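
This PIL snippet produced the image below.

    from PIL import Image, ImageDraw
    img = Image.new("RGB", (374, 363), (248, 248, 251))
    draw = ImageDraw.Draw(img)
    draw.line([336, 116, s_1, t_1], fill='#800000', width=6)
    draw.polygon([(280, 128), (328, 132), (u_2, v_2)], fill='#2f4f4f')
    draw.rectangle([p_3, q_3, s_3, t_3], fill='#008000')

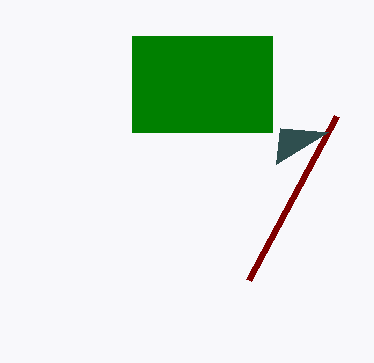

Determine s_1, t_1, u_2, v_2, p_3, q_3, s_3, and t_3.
s_1 = 248, t_1 = 280, u_2 = 276, v_2 = 164, p_3 = 132, q_3 = 36, s_3 = 272, t_3 = 132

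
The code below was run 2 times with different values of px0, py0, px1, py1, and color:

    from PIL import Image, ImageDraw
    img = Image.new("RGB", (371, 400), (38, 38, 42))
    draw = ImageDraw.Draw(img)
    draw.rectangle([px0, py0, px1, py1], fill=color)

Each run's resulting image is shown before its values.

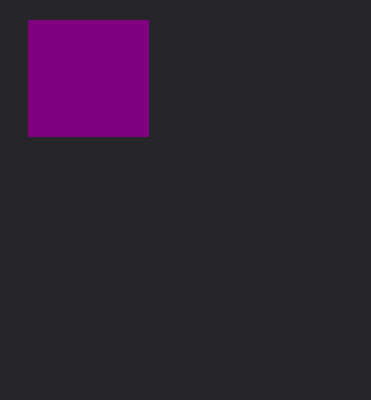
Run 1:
px0 = 28
py0 = 20
px1 = 148
py1 = 136
color = 'purple'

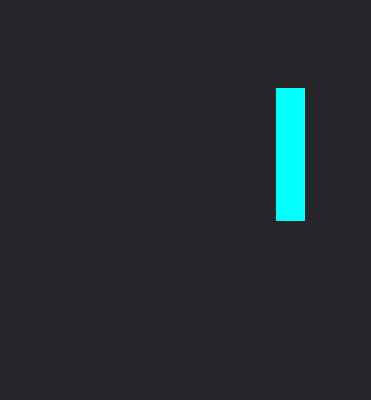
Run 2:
px0 = 276; py0 = 88; px1 = 304; py1 = 220; color = 'cyan'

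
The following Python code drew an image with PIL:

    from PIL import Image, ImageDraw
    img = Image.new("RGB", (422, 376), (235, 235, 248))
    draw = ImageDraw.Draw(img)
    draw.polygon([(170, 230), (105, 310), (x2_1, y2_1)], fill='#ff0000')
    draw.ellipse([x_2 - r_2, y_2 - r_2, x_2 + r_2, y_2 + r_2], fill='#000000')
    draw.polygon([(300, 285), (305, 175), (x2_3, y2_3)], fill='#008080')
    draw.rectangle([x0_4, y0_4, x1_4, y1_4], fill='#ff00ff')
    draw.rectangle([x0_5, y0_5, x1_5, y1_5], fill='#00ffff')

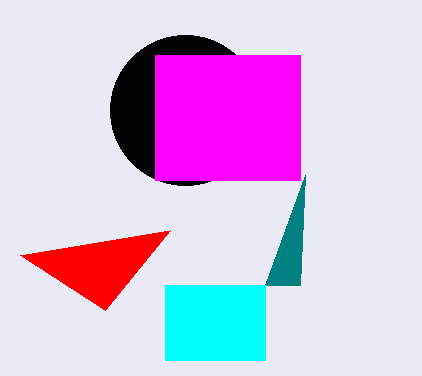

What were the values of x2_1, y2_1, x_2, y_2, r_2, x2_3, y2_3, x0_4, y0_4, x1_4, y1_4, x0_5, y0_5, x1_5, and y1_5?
x2_1 = 20; y2_1 = 255; x_2 = 185; y_2 = 110; r_2 = 75; x2_3 = 265; y2_3 = 285; x0_4 = 155; y0_4 = 55; x1_4 = 300; y1_4 = 180; x0_5 = 165; y0_5 = 285; x1_5 = 265; y1_5 = 360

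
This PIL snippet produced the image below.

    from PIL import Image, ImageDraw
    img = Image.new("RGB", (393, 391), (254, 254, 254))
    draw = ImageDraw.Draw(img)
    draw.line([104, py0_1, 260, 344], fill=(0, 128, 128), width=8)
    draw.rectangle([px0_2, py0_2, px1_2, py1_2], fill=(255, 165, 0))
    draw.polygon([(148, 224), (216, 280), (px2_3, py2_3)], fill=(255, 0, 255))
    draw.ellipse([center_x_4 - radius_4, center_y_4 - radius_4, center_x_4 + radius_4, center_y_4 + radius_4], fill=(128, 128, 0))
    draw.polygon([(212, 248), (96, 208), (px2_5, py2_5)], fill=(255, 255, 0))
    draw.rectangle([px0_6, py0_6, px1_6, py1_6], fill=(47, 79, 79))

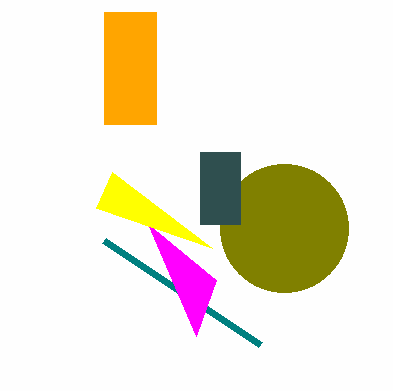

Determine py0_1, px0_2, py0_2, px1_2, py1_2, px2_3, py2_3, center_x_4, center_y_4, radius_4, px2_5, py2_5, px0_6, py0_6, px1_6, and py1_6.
py0_1 = 240
px0_2 = 104
py0_2 = 12
px1_2 = 156
py1_2 = 124
px2_3 = 196
py2_3 = 336
center_x_4 = 284
center_y_4 = 228
radius_4 = 64
px2_5 = 112
py2_5 = 172
px0_6 = 200
py0_6 = 152
px1_6 = 240
py1_6 = 224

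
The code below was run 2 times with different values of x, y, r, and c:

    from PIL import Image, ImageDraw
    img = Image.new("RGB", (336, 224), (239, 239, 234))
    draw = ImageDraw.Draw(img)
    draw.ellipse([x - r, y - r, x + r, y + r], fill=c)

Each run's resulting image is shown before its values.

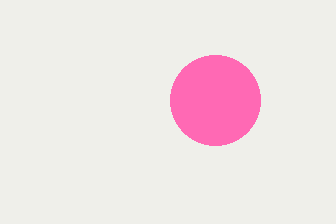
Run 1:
x = 215; y = 100; r = 45; c = 'hotpink'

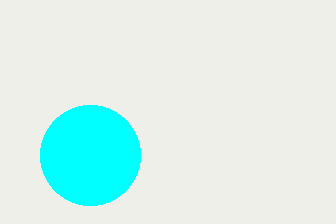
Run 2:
x = 90; y = 155; r = 50; c = 'cyan'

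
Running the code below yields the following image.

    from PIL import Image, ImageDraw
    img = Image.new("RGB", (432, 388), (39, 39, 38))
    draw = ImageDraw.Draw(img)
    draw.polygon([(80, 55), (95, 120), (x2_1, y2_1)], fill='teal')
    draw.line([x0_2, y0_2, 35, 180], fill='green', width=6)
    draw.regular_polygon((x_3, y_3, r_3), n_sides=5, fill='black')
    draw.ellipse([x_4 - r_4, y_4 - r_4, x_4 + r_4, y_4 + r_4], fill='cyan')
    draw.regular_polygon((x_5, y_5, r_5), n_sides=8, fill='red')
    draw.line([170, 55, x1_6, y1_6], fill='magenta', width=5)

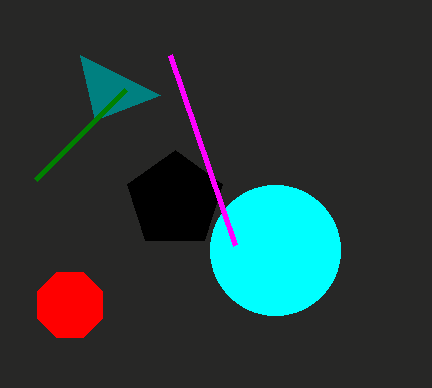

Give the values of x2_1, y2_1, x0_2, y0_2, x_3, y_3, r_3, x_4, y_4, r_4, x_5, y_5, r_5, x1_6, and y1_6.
x2_1 = 160
y2_1 = 95
x0_2 = 125
y0_2 = 90
x_3 = 175
y_3 = 200
r_3 = 50
x_4 = 275
y_4 = 250
r_4 = 65
x_5 = 70
y_5 = 305
r_5 = 35
x1_6 = 235
y1_6 = 245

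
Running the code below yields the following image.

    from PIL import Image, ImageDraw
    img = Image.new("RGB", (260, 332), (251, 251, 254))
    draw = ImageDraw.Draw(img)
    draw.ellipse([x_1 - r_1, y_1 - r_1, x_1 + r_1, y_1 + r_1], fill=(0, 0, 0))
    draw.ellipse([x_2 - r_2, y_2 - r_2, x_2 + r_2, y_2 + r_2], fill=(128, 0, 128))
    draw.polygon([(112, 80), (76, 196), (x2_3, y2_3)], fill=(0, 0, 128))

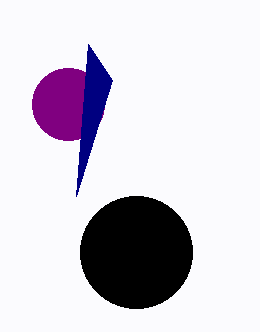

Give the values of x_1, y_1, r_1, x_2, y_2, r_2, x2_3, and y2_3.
x_1 = 136
y_1 = 252
r_1 = 56
x_2 = 68
y_2 = 104
r_2 = 36
x2_3 = 88
y2_3 = 44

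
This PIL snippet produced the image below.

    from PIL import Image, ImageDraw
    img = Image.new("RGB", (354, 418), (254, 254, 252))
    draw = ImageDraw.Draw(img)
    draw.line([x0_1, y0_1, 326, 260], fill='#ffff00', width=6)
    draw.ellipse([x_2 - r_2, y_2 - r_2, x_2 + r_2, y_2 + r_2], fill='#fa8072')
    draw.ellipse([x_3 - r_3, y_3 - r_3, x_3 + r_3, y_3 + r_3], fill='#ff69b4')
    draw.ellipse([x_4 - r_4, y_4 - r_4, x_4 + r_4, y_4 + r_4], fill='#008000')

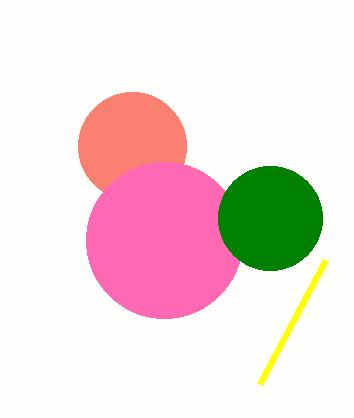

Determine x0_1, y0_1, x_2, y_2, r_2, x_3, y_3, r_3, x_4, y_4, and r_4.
x0_1 = 260
y0_1 = 384
x_2 = 132
y_2 = 146
r_2 = 54
x_3 = 164
y_3 = 240
r_3 = 78
x_4 = 270
y_4 = 218
r_4 = 52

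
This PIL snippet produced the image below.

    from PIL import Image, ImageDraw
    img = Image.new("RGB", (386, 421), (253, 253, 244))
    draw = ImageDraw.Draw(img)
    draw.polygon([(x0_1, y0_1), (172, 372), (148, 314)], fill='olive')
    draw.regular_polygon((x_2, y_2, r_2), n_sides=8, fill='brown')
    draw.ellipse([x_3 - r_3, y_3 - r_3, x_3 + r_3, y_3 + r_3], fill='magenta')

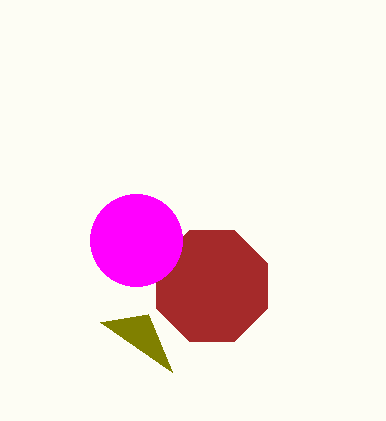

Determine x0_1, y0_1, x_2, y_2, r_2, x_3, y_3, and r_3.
x0_1 = 100; y0_1 = 322; x_2 = 212; y_2 = 286; r_2 = 60; x_3 = 136; y_3 = 240; r_3 = 46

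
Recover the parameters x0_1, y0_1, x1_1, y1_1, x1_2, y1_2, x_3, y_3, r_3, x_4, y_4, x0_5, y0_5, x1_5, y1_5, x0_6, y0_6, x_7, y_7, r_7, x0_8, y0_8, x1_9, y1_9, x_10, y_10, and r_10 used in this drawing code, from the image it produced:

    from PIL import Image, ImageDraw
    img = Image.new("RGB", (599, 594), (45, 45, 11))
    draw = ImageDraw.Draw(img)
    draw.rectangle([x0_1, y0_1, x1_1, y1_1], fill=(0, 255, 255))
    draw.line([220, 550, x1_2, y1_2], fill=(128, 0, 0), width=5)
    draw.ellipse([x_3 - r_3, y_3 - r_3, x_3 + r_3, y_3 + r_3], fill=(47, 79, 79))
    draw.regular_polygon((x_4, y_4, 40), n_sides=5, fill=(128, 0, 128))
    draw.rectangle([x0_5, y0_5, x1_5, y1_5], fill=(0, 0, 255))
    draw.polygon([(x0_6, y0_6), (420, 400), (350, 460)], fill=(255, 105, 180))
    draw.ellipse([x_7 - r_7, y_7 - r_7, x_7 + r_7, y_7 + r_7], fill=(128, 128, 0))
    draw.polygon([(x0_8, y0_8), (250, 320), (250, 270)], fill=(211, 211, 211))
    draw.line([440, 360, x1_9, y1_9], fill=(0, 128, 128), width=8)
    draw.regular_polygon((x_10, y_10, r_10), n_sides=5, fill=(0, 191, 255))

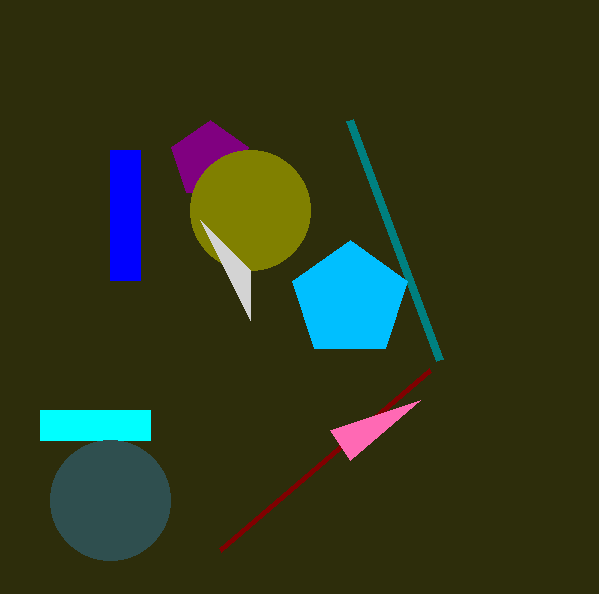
x0_1 = 40
y0_1 = 410
x1_1 = 150
y1_1 = 440
x1_2 = 430
y1_2 = 370
x_3 = 110
y_3 = 500
r_3 = 60
x_4 = 210
y_4 = 160
x0_5 = 110
y0_5 = 150
x1_5 = 140
y1_5 = 280
x0_6 = 330
y0_6 = 430
x_7 = 250
y_7 = 210
r_7 = 60
x0_8 = 200
y0_8 = 220
x1_9 = 350
y1_9 = 120
x_10 = 350
y_10 = 300
r_10 = 60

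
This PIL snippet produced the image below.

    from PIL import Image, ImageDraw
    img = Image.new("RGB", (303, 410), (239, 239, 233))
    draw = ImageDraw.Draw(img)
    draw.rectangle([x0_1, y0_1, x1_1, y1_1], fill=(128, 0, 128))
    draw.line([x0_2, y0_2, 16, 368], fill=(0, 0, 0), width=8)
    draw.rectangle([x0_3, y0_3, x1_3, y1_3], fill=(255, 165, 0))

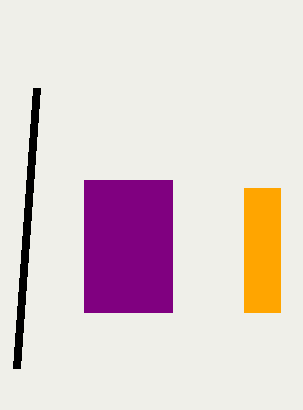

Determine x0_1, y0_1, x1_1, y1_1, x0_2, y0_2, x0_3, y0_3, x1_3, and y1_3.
x0_1 = 84
y0_1 = 180
x1_1 = 172
y1_1 = 312
x0_2 = 36
y0_2 = 88
x0_3 = 244
y0_3 = 188
x1_3 = 280
y1_3 = 312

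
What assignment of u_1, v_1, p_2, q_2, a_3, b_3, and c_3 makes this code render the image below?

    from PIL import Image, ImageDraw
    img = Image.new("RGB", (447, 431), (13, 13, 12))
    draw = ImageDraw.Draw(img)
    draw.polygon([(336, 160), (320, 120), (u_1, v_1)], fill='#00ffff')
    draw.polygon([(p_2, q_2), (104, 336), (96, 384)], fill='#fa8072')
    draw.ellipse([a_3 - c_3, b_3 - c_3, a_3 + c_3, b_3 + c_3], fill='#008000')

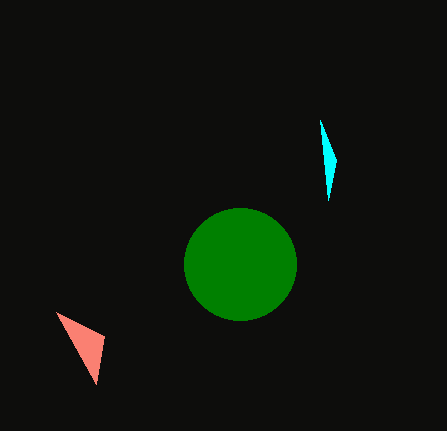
u_1 = 328
v_1 = 200
p_2 = 56
q_2 = 312
a_3 = 240
b_3 = 264
c_3 = 56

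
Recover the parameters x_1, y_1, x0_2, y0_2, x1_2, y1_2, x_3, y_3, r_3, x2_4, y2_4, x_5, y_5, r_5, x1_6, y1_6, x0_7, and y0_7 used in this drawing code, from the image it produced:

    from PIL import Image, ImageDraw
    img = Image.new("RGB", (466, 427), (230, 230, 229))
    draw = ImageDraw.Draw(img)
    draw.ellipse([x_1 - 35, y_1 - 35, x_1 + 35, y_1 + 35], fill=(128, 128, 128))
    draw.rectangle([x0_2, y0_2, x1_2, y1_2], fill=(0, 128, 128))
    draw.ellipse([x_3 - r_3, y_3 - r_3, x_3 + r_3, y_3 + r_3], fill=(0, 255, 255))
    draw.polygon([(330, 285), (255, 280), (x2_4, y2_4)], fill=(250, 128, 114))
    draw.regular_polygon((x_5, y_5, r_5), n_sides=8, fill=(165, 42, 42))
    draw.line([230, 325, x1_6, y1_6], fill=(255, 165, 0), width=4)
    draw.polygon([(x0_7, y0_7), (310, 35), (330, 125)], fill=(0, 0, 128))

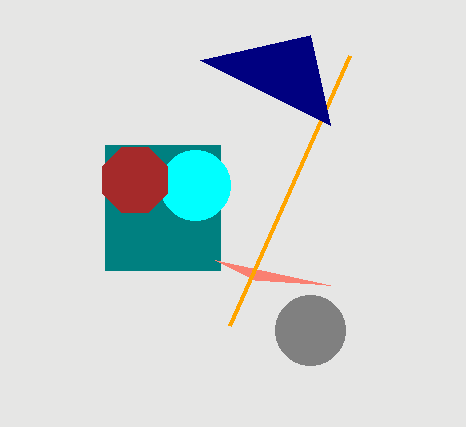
x_1 = 310, y_1 = 330, x0_2 = 105, y0_2 = 145, x1_2 = 220, y1_2 = 270, x_3 = 195, y_3 = 185, r_3 = 35, x2_4 = 215, y2_4 = 260, x_5 = 135, y_5 = 180, r_5 = 35, x1_6 = 350, y1_6 = 55, x0_7 = 200, y0_7 = 60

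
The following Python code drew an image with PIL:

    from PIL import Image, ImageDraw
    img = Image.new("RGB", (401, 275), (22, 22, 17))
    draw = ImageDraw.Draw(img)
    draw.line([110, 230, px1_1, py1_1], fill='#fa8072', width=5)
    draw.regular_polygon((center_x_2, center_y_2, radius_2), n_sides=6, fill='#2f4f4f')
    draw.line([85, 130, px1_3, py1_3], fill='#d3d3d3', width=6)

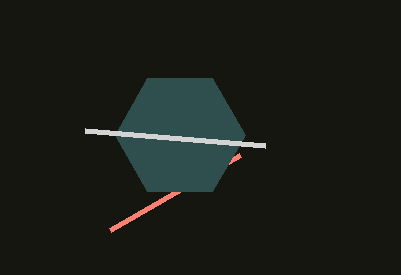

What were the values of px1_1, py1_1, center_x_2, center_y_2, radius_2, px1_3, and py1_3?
px1_1 = 240, py1_1 = 155, center_x_2 = 180, center_y_2 = 135, radius_2 = 65, px1_3 = 265, py1_3 = 145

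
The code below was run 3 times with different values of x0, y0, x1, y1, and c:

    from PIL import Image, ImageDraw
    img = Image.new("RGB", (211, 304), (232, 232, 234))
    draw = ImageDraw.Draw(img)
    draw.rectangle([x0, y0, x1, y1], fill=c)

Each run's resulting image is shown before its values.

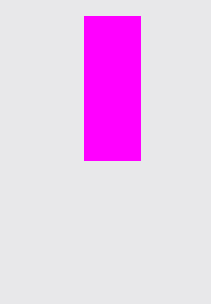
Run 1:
x0 = 84, y0 = 16, x1 = 140, y1 = 160, c = 'magenta'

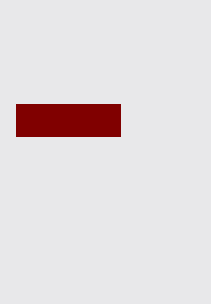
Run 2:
x0 = 16, y0 = 104, x1 = 120, y1 = 136, c = 'maroon'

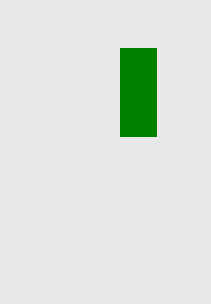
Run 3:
x0 = 120, y0 = 48, x1 = 156, y1 = 136, c = 'green'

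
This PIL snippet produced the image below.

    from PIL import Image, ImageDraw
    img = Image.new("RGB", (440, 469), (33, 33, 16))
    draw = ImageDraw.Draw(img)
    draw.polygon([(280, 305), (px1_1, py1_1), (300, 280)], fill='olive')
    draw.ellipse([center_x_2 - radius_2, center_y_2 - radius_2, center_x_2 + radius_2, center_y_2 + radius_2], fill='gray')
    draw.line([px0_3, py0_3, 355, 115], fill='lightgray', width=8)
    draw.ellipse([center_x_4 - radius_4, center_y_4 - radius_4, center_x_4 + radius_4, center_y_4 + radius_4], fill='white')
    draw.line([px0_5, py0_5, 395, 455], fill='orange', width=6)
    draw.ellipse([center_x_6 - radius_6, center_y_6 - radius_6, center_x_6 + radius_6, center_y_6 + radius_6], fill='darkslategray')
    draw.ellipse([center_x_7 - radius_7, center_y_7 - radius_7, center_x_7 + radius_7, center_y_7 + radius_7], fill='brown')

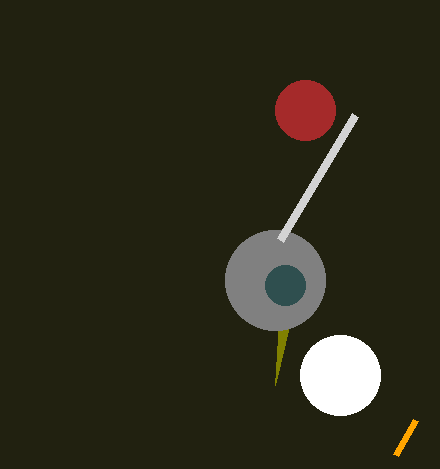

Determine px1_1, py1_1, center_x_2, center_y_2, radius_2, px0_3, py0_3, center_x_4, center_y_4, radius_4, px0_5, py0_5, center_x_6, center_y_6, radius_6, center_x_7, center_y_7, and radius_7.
px1_1 = 275, py1_1 = 385, center_x_2 = 275, center_y_2 = 280, radius_2 = 50, px0_3 = 280, py0_3 = 240, center_x_4 = 340, center_y_4 = 375, radius_4 = 40, px0_5 = 415, py0_5 = 420, center_x_6 = 285, center_y_6 = 285, radius_6 = 20, center_x_7 = 305, center_y_7 = 110, radius_7 = 30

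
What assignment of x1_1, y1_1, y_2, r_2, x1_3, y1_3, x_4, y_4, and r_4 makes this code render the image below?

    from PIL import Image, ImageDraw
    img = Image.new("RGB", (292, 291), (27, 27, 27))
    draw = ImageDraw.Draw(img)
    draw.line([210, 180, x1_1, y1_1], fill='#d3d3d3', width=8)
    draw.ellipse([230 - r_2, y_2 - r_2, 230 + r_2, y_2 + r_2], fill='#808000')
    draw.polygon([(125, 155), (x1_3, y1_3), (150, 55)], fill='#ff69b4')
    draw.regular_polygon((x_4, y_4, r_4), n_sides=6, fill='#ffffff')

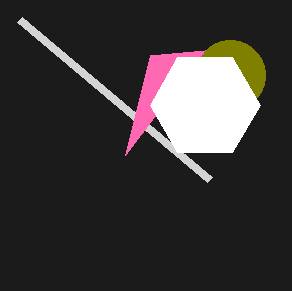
x1_1 = 20, y1_1 = 20, y_2 = 75, r_2 = 35, x1_3 = 205, y1_3 = 50, x_4 = 205, y_4 = 105, r_4 = 55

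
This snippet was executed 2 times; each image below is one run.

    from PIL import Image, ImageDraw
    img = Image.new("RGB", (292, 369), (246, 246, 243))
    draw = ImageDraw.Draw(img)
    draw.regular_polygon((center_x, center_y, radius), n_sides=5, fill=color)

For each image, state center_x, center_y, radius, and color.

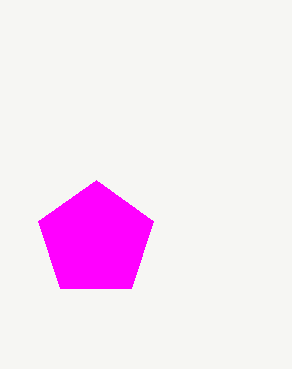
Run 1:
center_x = 96, center_y = 240, radius = 60, color = 'magenta'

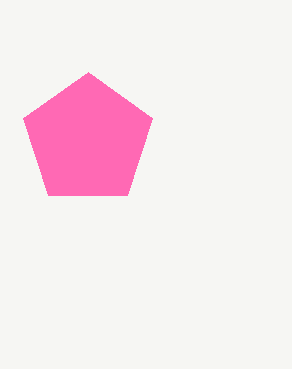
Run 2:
center_x = 88, center_y = 140, radius = 68, color = 'hotpink'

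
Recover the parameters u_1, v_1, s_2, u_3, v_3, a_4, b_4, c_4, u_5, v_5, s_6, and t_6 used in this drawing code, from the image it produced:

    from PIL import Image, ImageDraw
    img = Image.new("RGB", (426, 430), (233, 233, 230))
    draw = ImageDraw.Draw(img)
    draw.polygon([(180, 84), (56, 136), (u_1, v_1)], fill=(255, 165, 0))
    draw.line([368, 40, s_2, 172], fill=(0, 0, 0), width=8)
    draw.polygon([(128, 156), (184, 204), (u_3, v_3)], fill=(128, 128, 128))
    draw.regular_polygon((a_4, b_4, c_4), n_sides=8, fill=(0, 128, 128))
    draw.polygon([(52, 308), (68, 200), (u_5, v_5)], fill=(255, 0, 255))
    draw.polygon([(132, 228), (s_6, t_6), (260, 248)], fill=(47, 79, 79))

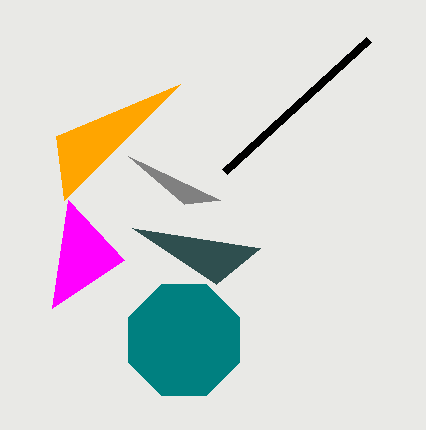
u_1 = 64; v_1 = 200; s_2 = 224; u_3 = 220; v_3 = 200; a_4 = 184; b_4 = 340; c_4 = 60; u_5 = 124; v_5 = 260; s_6 = 216; t_6 = 284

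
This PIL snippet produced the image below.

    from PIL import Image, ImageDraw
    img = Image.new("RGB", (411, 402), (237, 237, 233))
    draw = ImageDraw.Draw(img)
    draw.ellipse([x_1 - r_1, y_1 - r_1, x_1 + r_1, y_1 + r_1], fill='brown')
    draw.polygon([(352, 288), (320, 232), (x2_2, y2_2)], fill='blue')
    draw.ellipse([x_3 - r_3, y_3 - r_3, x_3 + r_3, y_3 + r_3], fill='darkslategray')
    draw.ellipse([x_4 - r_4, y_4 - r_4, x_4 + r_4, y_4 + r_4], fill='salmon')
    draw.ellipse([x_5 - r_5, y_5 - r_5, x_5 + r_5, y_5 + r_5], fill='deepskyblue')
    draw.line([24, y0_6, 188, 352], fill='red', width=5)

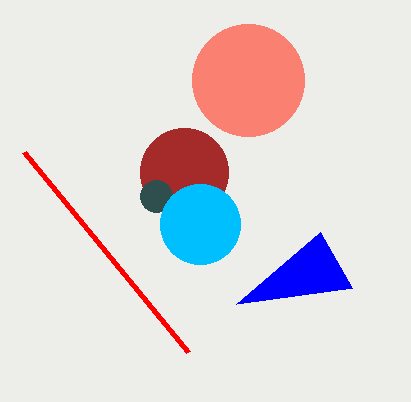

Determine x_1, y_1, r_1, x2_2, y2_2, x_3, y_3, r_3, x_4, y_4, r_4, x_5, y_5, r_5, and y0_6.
x_1 = 184; y_1 = 172; r_1 = 44; x2_2 = 236; y2_2 = 304; x_3 = 156; y_3 = 196; r_3 = 16; x_4 = 248; y_4 = 80; r_4 = 56; x_5 = 200; y_5 = 224; r_5 = 40; y0_6 = 152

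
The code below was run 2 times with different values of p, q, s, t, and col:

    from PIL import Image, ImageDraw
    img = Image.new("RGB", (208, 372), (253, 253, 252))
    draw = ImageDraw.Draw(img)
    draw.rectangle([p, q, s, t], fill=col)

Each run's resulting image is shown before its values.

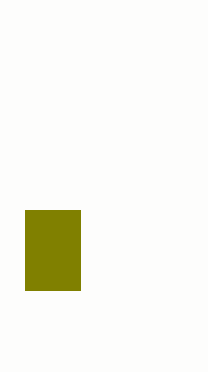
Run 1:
p = 25; q = 210; s = 80; t = 290; col = 'olive'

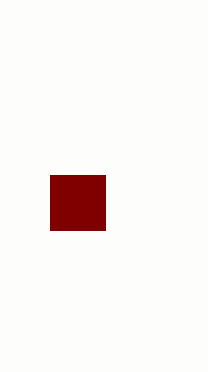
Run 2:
p = 50; q = 175; s = 105; t = 230; col = 'maroon'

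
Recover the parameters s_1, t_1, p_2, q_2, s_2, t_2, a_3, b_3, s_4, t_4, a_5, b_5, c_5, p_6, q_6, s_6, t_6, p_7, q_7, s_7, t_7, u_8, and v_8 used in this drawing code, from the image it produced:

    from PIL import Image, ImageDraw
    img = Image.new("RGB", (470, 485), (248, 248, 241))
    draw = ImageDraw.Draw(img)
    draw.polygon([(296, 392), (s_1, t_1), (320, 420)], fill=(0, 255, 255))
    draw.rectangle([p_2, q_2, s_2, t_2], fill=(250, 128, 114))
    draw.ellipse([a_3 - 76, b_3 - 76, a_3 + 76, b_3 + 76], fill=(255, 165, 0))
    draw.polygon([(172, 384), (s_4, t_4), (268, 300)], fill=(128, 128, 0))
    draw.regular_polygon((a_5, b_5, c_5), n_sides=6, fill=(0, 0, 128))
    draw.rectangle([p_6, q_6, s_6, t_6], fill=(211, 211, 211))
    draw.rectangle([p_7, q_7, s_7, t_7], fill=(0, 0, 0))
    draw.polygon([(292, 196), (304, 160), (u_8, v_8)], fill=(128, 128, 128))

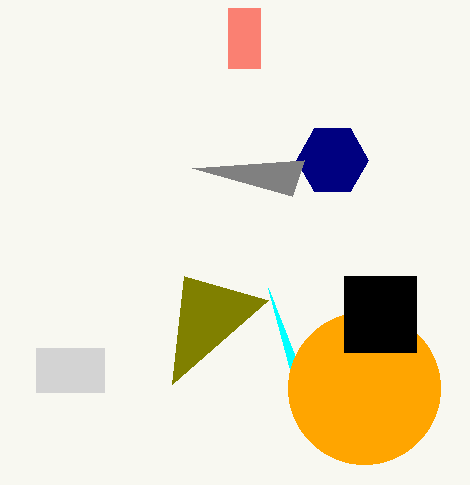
s_1 = 268, t_1 = 288, p_2 = 228, q_2 = 8, s_2 = 260, t_2 = 68, a_3 = 364, b_3 = 388, s_4 = 184, t_4 = 276, a_5 = 332, b_5 = 160, c_5 = 36, p_6 = 36, q_6 = 348, s_6 = 104, t_6 = 392, p_7 = 344, q_7 = 276, s_7 = 416, t_7 = 352, u_8 = 192, v_8 = 168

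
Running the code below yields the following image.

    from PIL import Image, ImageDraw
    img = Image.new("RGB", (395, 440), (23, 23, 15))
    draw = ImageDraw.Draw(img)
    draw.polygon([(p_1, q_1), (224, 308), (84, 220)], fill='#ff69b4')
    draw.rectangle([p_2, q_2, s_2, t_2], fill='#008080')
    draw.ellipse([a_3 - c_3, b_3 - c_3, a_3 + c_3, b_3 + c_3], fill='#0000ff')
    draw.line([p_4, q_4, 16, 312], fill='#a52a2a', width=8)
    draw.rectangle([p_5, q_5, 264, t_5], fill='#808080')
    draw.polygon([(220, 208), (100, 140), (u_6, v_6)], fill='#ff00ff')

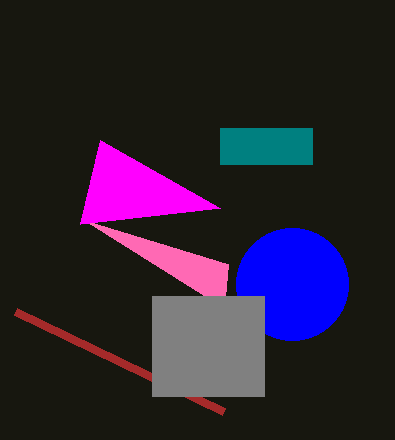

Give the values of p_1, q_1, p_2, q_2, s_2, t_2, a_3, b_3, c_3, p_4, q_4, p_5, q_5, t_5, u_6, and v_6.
p_1 = 228
q_1 = 264
p_2 = 220
q_2 = 128
s_2 = 312
t_2 = 164
a_3 = 292
b_3 = 284
c_3 = 56
p_4 = 224
q_4 = 412
p_5 = 152
q_5 = 296
t_5 = 396
u_6 = 80
v_6 = 224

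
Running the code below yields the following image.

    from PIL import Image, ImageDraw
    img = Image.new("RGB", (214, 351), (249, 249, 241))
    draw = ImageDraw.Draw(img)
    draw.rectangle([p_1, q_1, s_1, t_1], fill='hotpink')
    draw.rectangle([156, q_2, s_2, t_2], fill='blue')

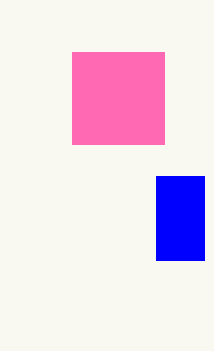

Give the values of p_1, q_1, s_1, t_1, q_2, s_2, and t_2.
p_1 = 72; q_1 = 52; s_1 = 164; t_1 = 144; q_2 = 176; s_2 = 204; t_2 = 260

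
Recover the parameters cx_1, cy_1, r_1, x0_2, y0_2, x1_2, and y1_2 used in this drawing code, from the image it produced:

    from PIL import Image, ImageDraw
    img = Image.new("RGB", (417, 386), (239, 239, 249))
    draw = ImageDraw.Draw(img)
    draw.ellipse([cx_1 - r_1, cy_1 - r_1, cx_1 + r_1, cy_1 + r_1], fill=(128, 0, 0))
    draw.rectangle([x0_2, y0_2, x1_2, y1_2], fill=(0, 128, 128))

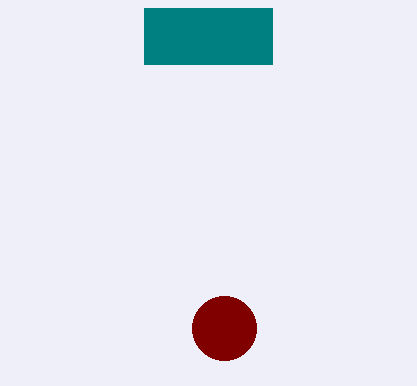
cx_1 = 224, cy_1 = 328, r_1 = 32, x0_2 = 144, y0_2 = 8, x1_2 = 272, y1_2 = 64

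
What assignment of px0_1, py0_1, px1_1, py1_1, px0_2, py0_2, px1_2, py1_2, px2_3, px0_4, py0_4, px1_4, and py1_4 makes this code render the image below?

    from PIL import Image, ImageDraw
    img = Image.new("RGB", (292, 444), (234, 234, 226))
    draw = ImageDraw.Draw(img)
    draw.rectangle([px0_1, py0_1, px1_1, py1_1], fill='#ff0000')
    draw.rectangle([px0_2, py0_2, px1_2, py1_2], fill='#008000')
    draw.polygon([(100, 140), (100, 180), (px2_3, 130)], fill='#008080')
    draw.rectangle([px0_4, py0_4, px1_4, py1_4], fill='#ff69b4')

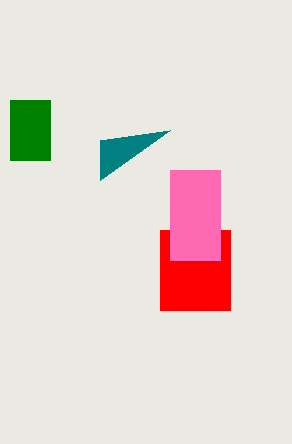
px0_1 = 160; py0_1 = 230; px1_1 = 230; py1_1 = 310; px0_2 = 10; py0_2 = 100; px1_2 = 50; py1_2 = 160; px2_3 = 170; px0_4 = 170; py0_4 = 170; px1_4 = 220; py1_4 = 260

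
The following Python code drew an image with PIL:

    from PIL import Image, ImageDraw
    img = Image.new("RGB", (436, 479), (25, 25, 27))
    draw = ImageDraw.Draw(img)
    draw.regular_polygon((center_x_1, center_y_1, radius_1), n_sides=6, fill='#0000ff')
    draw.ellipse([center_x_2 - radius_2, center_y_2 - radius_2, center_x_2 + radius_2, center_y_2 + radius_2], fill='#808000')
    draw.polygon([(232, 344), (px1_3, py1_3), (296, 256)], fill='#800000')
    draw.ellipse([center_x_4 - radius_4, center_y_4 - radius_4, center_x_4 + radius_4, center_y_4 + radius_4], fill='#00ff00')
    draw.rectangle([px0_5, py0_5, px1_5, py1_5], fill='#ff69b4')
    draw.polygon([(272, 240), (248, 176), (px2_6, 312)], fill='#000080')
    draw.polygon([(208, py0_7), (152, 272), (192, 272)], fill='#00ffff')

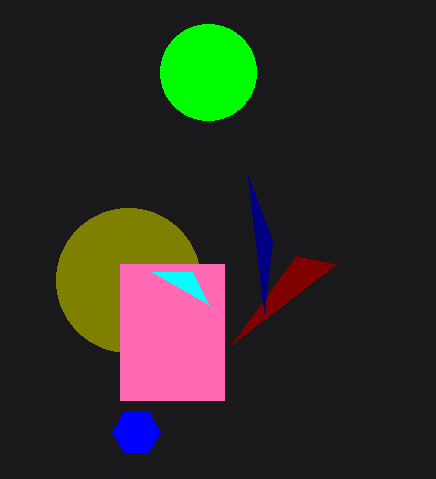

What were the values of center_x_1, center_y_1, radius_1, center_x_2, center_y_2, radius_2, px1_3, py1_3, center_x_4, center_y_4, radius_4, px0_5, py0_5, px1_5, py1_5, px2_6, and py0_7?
center_x_1 = 136, center_y_1 = 432, radius_1 = 24, center_x_2 = 128, center_y_2 = 280, radius_2 = 72, px1_3 = 336, py1_3 = 264, center_x_4 = 208, center_y_4 = 72, radius_4 = 48, px0_5 = 120, py0_5 = 264, px1_5 = 224, py1_5 = 400, px2_6 = 264, py0_7 = 304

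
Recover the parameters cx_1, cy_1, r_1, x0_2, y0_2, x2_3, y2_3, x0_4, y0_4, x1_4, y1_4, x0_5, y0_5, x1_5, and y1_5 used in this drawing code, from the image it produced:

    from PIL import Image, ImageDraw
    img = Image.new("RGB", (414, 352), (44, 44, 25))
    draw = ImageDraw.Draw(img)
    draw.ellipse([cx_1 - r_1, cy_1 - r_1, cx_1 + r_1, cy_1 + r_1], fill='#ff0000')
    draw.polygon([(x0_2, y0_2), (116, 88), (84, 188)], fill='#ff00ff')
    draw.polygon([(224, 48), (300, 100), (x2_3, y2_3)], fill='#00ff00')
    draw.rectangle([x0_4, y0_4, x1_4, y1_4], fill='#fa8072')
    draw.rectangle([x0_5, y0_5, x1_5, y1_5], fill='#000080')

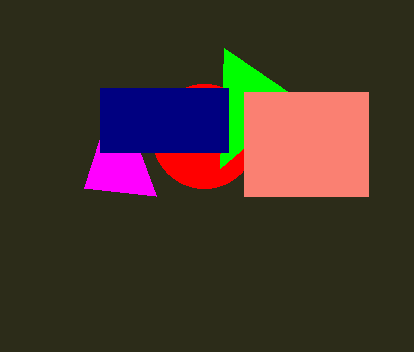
cx_1 = 204; cy_1 = 136; r_1 = 52; x0_2 = 156; y0_2 = 196; x2_3 = 220; y2_3 = 168; x0_4 = 244; y0_4 = 92; x1_4 = 368; y1_4 = 196; x0_5 = 100; y0_5 = 88; x1_5 = 228; y1_5 = 152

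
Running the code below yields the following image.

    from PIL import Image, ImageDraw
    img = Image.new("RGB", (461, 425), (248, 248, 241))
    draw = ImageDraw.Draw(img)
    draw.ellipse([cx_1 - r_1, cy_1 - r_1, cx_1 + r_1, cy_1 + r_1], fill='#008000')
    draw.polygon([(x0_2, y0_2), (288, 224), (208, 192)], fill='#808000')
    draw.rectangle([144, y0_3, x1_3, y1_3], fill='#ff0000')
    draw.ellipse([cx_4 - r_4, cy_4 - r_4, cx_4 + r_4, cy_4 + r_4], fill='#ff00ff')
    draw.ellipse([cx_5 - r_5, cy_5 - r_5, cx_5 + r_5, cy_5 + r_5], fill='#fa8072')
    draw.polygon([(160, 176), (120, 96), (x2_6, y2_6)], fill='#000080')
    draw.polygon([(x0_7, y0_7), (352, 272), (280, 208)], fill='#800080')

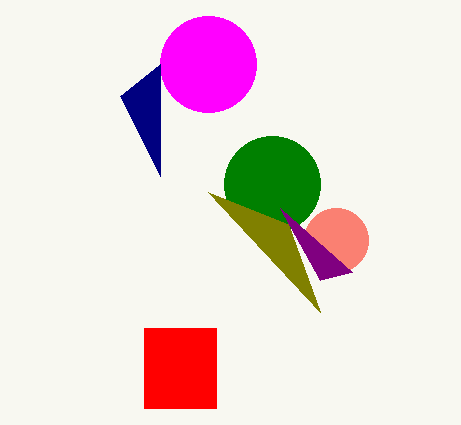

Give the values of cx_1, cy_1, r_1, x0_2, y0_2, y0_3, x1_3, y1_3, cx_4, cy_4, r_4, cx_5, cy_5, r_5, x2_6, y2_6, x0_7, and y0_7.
cx_1 = 272
cy_1 = 184
r_1 = 48
x0_2 = 320
y0_2 = 312
y0_3 = 328
x1_3 = 216
y1_3 = 408
cx_4 = 208
cy_4 = 64
r_4 = 48
cx_5 = 336
cy_5 = 240
r_5 = 32
x2_6 = 160
y2_6 = 64
x0_7 = 320
y0_7 = 280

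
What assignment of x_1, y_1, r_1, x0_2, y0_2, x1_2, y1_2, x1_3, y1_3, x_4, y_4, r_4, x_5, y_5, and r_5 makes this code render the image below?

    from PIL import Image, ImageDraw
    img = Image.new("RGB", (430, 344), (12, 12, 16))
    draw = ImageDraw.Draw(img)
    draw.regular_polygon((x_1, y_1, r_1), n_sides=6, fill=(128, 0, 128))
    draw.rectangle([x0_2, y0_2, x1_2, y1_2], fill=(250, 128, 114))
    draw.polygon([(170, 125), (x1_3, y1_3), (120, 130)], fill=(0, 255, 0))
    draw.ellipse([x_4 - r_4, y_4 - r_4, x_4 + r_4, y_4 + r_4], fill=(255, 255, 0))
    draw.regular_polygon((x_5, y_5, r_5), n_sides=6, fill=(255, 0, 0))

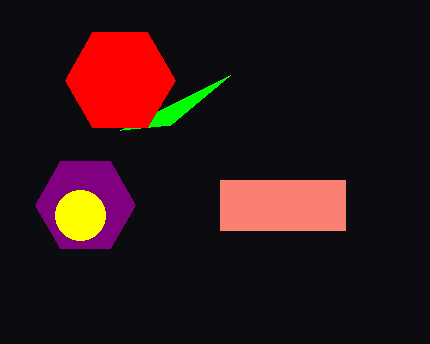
x_1 = 85; y_1 = 205; r_1 = 50; x0_2 = 220; y0_2 = 180; x1_2 = 345; y1_2 = 230; x1_3 = 230; y1_3 = 75; x_4 = 80; y_4 = 215; r_4 = 25; x_5 = 120; y_5 = 80; r_5 = 55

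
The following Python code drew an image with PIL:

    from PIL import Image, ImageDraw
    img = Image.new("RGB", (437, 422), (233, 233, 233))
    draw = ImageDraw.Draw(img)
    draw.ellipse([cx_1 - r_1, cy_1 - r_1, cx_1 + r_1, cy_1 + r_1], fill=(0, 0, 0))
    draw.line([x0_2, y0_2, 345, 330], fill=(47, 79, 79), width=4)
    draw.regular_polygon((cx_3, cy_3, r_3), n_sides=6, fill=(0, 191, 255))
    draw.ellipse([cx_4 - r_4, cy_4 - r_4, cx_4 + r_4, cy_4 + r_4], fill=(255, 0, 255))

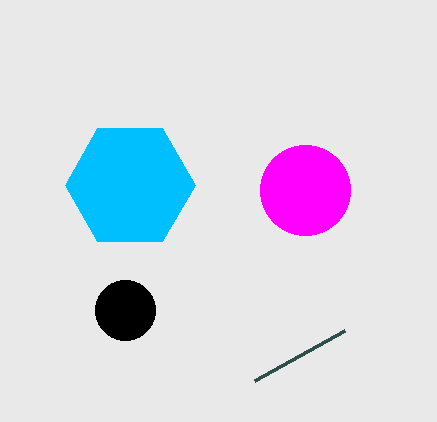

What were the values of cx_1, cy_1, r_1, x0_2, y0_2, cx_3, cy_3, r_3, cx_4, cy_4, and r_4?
cx_1 = 125
cy_1 = 310
r_1 = 30
x0_2 = 255
y0_2 = 380
cx_3 = 130
cy_3 = 185
r_3 = 65
cx_4 = 305
cy_4 = 190
r_4 = 45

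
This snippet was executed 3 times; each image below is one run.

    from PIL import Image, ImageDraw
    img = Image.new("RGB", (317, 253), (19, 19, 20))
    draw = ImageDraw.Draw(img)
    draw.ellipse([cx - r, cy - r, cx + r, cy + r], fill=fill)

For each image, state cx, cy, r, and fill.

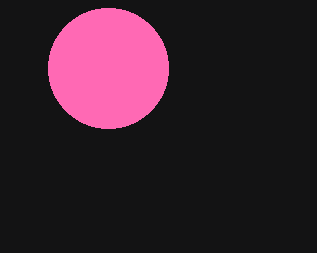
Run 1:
cx = 108, cy = 68, r = 60, fill = 'hotpink'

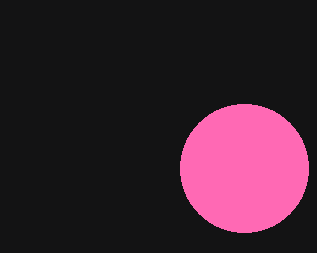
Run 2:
cx = 244, cy = 168, r = 64, fill = 'hotpink'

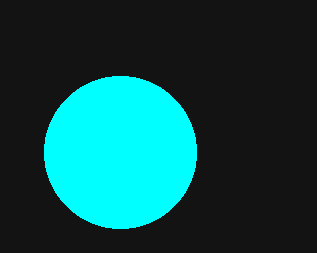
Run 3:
cx = 120, cy = 152, r = 76, fill = 'cyan'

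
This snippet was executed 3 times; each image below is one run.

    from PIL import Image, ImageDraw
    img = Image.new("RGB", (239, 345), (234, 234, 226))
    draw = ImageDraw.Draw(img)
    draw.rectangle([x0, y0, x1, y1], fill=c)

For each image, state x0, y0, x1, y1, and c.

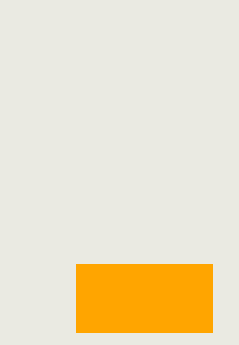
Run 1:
x0 = 76; y0 = 264; x1 = 212; y1 = 332; c = 'orange'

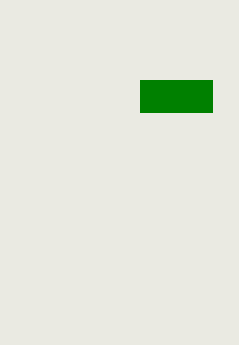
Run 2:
x0 = 140
y0 = 80
x1 = 212
y1 = 112
c = 'green'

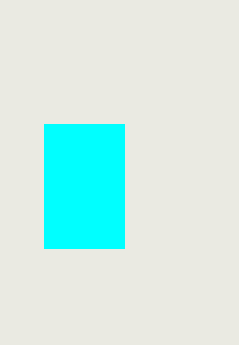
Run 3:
x0 = 44, y0 = 124, x1 = 124, y1 = 248, c = 'cyan'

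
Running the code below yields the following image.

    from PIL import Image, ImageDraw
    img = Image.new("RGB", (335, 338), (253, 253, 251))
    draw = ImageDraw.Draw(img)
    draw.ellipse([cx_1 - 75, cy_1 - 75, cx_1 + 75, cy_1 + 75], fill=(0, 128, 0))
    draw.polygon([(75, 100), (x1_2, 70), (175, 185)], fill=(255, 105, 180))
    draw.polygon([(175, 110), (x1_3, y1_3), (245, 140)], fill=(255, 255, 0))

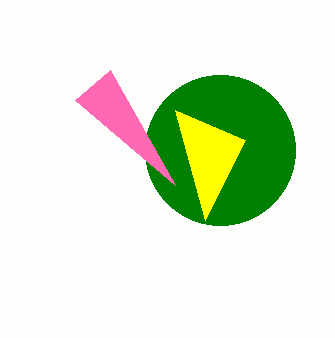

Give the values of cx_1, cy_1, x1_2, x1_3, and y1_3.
cx_1 = 220; cy_1 = 150; x1_2 = 110; x1_3 = 205; y1_3 = 220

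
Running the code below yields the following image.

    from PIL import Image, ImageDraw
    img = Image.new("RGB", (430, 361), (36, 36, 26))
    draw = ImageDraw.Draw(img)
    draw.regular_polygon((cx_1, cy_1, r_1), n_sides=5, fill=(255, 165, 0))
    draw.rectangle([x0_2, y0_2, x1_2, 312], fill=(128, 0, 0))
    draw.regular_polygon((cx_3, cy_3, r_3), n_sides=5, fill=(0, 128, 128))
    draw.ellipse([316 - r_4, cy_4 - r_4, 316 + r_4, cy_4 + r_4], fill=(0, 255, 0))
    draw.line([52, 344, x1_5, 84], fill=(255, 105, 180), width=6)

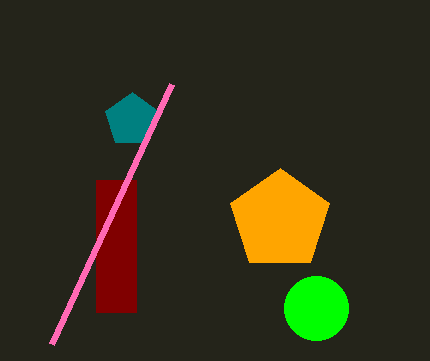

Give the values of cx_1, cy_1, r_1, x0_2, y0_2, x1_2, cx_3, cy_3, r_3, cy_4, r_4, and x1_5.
cx_1 = 280
cy_1 = 220
r_1 = 52
x0_2 = 96
y0_2 = 180
x1_2 = 136
cx_3 = 132
cy_3 = 120
r_3 = 28
cy_4 = 308
r_4 = 32
x1_5 = 172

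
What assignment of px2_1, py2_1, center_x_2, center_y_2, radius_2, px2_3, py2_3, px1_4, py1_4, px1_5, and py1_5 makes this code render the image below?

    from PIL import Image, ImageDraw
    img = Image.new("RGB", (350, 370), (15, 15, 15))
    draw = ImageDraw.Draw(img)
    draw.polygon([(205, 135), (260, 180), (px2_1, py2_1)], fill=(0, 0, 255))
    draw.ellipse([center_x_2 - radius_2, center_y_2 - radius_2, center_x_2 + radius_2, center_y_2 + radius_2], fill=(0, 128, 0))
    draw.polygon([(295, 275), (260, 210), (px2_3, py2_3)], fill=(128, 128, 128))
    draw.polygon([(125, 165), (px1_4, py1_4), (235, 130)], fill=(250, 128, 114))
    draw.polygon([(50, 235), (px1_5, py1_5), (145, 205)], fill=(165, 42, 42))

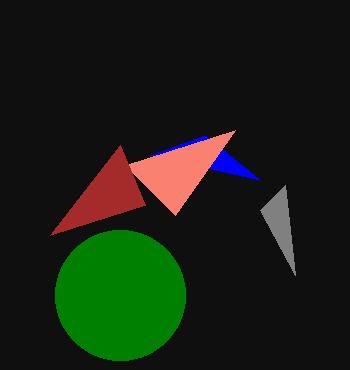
px2_1 = 150; py2_1 = 155; center_x_2 = 120; center_y_2 = 295; radius_2 = 65; px2_3 = 285; py2_3 = 185; px1_4 = 175; py1_4 = 215; px1_5 = 120; py1_5 = 145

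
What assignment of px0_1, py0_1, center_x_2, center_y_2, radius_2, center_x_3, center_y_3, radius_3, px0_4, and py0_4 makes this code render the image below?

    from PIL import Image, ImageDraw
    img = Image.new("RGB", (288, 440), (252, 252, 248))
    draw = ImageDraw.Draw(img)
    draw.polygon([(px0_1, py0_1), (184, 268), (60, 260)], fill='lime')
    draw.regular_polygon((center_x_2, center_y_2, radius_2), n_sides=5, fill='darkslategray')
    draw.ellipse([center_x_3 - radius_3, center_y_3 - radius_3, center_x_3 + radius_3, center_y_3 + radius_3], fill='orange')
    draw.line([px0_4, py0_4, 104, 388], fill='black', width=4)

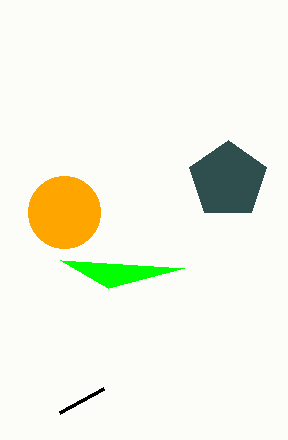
px0_1 = 108; py0_1 = 288; center_x_2 = 228; center_y_2 = 180; radius_2 = 40; center_x_3 = 64; center_y_3 = 212; radius_3 = 36; px0_4 = 60; py0_4 = 412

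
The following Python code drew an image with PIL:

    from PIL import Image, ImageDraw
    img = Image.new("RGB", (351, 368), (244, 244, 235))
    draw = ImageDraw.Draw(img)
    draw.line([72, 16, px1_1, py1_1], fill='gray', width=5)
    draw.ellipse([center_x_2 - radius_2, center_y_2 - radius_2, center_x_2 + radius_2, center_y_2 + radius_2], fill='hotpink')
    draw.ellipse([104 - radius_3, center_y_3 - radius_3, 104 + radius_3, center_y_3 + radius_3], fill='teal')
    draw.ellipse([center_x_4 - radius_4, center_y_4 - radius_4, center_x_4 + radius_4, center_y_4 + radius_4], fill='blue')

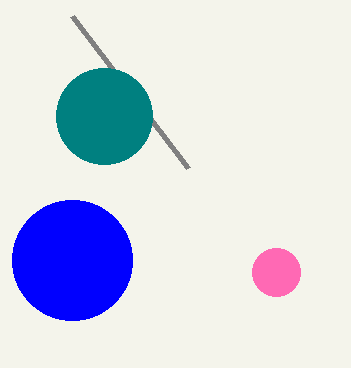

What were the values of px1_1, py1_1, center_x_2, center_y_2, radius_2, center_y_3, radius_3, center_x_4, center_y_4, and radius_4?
px1_1 = 188, py1_1 = 168, center_x_2 = 276, center_y_2 = 272, radius_2 = 24, center_y_3 = 116, radius_3 = 48, center_x_4 = 72, center_y_4 = 260, radius_4 = 60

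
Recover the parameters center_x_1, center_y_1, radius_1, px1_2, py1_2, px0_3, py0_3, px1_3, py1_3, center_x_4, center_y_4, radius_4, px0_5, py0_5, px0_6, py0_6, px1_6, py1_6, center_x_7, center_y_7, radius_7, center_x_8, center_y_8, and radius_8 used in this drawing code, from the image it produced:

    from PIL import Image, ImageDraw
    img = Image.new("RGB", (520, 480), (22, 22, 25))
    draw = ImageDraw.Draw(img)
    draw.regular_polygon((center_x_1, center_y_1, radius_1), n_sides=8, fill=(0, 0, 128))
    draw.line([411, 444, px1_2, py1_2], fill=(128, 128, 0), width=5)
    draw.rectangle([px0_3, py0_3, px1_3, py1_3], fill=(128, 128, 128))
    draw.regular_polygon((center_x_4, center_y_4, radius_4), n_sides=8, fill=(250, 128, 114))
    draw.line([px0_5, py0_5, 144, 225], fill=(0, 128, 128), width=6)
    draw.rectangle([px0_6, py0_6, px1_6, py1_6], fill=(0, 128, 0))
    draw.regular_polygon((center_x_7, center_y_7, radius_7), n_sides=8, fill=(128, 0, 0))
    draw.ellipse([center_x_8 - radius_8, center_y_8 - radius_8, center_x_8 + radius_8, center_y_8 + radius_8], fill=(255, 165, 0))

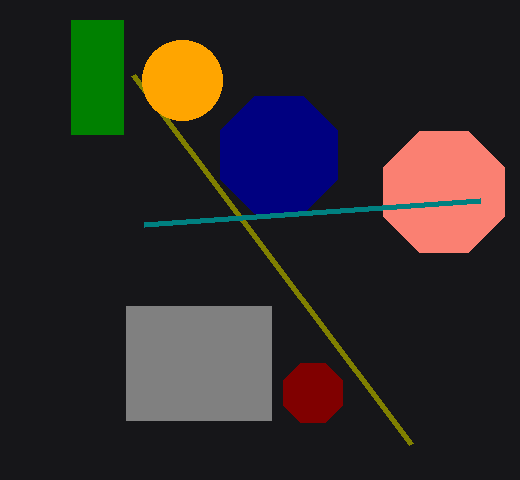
center_x_1 = 279
center_y_1 = 155
radius_1 = 63
px1_2 = 133
py1_2 = 75
px0_3 = 126
py0_3 = 306
px1_3 = 271
py1_3 = 420
center_x_4 = 444
center_y_4 = 192
radius_4 = 65
px0_5 = 480
py0_5 = 201
px0_6 = 71
py0_6 = 20
px1_6 = 123
py1_6 = 134
center_x_7 = 313
center_y_7 = 393
radius_7 = 32
center_x_8 = 182
center_y_8 = 80
radius_8 = 40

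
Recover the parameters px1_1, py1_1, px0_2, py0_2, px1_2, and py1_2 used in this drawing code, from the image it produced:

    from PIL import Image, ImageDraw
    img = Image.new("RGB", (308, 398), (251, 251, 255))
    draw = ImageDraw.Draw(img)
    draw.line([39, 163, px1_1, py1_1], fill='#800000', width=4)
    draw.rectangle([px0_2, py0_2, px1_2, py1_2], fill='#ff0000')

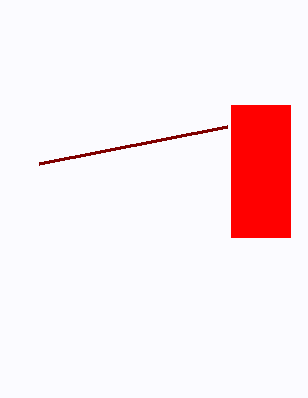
px1_1 = 227; py1_1 = 126; px0_2 = 231; py0_2 = 105; px1_2 = 290; py1_2 = 237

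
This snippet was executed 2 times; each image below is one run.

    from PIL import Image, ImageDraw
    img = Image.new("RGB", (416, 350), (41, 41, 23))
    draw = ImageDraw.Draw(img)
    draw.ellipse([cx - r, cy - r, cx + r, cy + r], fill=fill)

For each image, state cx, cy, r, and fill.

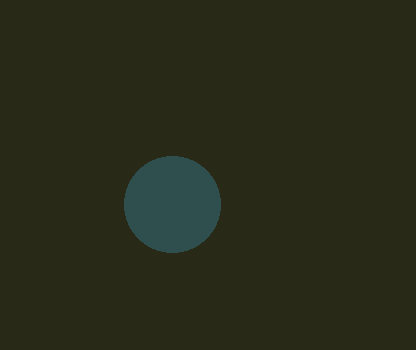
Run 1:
cx = 172, cy = 204, r = 48, fill = 'darkslategray'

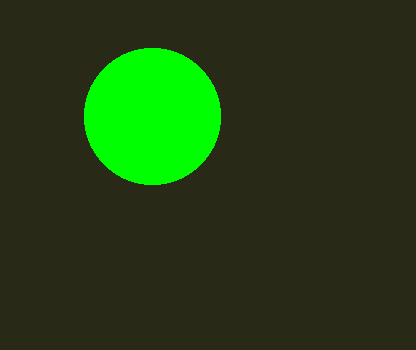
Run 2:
cx = 152, cy = 116, r = 68, fill = 'lime'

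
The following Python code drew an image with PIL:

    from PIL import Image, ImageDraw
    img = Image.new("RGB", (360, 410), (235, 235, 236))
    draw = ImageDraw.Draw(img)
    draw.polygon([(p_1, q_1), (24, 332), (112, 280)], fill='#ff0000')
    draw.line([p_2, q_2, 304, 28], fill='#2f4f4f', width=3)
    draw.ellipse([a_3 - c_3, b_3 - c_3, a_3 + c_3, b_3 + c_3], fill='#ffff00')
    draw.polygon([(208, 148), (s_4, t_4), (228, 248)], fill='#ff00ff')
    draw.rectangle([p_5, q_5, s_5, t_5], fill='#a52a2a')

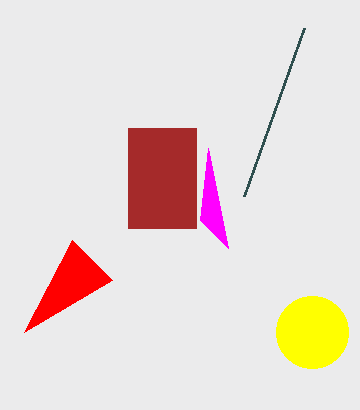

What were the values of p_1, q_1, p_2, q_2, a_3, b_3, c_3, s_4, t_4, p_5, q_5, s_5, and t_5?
p_1 = 72, q_1 = 240, p_2 = 244, q_2 = 196, a_3 = 312, b_3 = 332, c_3 = 36, s_4 = 200, t_4 = 220, p_5 = 128, q_5 = 128, s_5 = 196, t_5 = 228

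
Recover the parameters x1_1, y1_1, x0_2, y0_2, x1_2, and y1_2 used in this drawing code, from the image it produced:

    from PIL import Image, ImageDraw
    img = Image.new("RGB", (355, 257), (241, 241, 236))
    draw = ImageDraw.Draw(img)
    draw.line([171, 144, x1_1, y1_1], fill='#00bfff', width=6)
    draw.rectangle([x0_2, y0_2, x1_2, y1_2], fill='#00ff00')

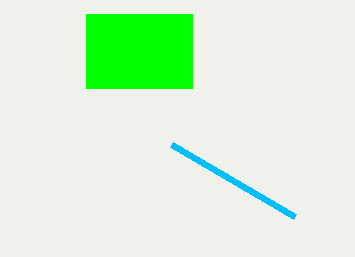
x1_1 = 294; y1_1 = 216; x0_2 = 86; y0_2 = 14; x1_2 = 192; y1_2 = 88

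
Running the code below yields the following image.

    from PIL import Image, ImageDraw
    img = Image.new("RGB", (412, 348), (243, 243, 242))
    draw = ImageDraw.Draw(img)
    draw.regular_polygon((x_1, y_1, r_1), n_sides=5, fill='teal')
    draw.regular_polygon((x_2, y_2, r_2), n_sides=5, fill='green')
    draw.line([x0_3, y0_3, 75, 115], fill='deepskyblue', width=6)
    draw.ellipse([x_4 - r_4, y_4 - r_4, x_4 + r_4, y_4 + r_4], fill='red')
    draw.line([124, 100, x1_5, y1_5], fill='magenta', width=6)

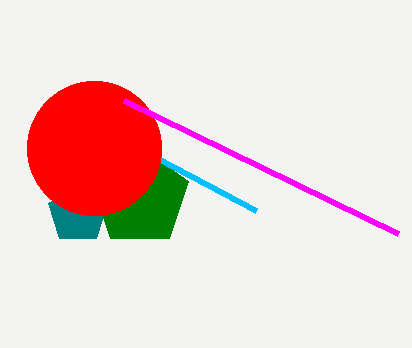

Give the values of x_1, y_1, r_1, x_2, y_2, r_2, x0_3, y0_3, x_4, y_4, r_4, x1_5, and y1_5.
x_1 = 78, y_1 = 213, r_1 = 31, x_2 = 140, y_2 = 197, r_2 = 51, x0_3 = 256, y0_3 = 211, x_4 = 94, y_4 = 148, r_4 = 67, x1_5 = 398, y1_5 = 233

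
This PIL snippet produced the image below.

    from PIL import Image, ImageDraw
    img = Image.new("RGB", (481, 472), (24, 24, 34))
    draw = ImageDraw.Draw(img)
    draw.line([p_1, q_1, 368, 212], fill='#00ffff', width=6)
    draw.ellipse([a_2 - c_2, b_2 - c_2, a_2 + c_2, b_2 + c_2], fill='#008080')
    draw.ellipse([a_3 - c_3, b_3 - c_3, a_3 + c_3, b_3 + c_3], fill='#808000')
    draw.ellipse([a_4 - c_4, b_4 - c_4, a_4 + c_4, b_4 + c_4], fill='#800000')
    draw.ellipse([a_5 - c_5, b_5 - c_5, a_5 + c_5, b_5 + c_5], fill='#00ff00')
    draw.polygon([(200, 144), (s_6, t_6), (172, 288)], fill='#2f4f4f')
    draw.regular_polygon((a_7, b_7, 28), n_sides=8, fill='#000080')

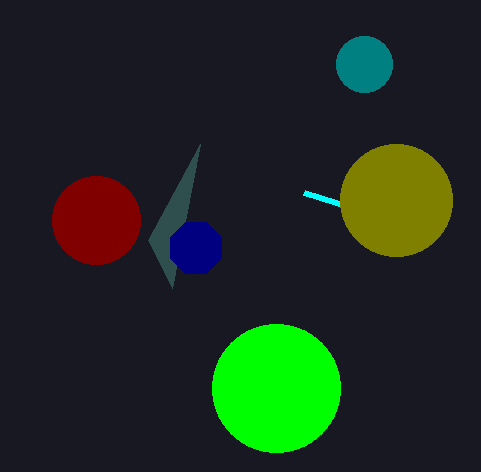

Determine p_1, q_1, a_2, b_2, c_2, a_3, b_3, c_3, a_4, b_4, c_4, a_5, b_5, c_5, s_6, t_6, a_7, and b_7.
p_1 = 304, q_1 = 192, a_2 = 364, b_2 = 64, c_2 = 28, a_3 = 396, b_3 = 200, c_3 = 56, a_4 = 96, b_4 = 220, c_4 = 44, a_5 = 276, b_5 = 388, c_5 = 64, s_6 = 148, t_6 = 240, a_7 = 196, b_7 = 248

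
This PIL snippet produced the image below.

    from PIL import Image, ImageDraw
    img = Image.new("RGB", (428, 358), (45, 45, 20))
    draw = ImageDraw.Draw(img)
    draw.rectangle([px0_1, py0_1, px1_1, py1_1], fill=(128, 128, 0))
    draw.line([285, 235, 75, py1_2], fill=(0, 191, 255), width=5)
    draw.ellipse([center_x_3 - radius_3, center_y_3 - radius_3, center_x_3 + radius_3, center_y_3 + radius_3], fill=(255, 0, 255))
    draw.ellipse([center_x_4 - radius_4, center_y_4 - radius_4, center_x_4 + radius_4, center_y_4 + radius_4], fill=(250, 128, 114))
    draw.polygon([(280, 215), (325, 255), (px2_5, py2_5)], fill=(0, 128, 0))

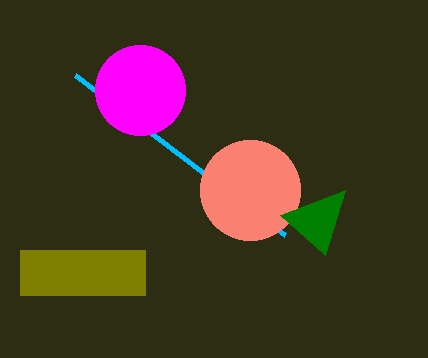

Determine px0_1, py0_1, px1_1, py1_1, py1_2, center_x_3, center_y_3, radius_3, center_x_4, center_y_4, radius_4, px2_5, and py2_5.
px0_1 = 20; py0_1 = 250; px1_1 = 145; py1_1 = 295; py1_2 = 75; center_x_3 = 140; center_y_3 = 90; radius_3 = 45; center_x_4 = 250; center_y_4 = 190; radius_4 = 50; px2_5 = 345; py2_5 = 190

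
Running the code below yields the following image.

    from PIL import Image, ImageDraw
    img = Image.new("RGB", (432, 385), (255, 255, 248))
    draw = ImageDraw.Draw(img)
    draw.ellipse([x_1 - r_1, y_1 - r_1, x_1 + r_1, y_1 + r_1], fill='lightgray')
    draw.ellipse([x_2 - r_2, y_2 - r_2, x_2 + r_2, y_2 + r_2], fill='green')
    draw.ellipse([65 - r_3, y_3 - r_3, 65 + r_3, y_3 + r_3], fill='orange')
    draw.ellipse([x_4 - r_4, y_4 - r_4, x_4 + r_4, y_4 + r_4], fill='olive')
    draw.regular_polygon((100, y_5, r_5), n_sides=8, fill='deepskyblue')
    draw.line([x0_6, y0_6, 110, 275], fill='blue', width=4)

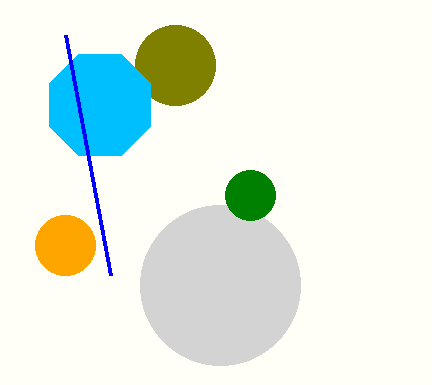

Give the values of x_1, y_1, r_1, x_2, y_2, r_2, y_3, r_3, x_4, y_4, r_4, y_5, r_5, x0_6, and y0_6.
x_1 = 220; y_1 = 285; r_1 = 80; x_2 = 250; y_2 = 195; r_2 = 25; y_3 = 245; r_3 = 30; x_4 = 175; y_4 = 65; r_4 = 40; y_5 = 105; r_5 = 55; x0_6 = 65; y0_6 = 35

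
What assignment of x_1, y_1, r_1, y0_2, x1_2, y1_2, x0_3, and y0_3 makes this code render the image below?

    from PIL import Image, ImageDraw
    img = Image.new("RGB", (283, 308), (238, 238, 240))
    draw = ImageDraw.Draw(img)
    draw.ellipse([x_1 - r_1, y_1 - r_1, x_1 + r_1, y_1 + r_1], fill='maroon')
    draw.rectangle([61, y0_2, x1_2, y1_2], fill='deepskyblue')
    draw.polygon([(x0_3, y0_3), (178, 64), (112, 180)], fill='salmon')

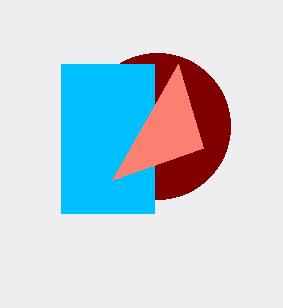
x_1 = 157; y_1 = 126; r_1 = 73; y0_2 = 64; x1_2 = 154; y1_2 = 213; x0_3 = 203; y0_3 = 148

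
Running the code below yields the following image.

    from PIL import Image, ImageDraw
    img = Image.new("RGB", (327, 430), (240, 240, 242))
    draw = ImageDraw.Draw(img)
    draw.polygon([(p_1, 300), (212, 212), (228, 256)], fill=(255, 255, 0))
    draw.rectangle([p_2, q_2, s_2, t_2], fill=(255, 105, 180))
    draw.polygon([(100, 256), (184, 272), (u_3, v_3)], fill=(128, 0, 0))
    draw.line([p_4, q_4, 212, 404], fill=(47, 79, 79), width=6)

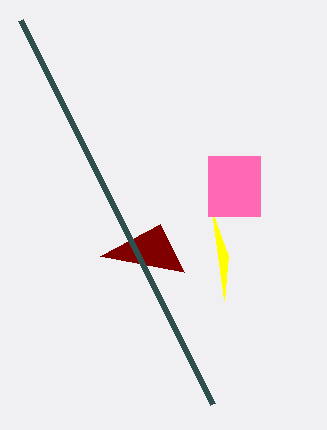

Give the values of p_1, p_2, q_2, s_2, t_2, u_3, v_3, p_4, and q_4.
p_1 = 224; p_2 = 208; q_2 = 156; s_2 = 260; t_2 = 216; u_3 = 160; v_3 = 224; p_4 = 20; q_4 = 20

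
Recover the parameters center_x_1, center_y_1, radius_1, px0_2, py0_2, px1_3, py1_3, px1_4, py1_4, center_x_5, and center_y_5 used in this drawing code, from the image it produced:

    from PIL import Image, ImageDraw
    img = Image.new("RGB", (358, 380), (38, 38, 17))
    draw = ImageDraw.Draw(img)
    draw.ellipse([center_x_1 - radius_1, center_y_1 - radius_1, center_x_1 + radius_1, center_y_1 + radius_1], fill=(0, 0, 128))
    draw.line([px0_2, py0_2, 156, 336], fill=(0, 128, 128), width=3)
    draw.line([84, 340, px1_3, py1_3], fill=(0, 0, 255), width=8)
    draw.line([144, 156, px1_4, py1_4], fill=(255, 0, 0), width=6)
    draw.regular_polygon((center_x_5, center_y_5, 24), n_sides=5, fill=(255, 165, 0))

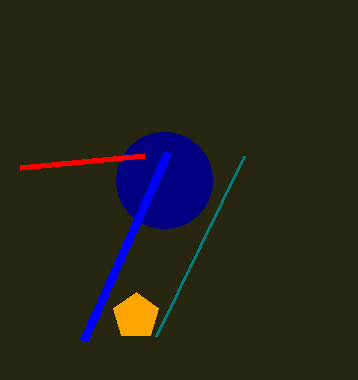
center_x_1 = 164, center_y_1 = 180, radius_1 = 48, px0_2 = 244, py0_2 = 156, px1_3 = 168, py1_3 = 152, px1_4 = 20, py1_4 = 168, center_x_5 = 136, center_y_5 = 316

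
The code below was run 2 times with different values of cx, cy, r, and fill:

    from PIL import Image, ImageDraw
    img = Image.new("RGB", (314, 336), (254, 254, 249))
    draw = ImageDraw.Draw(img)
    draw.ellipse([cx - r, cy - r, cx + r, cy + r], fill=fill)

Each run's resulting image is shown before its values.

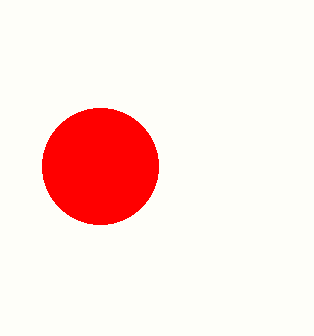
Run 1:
cx = 100
cy = 166
r = 58
fill = 'red'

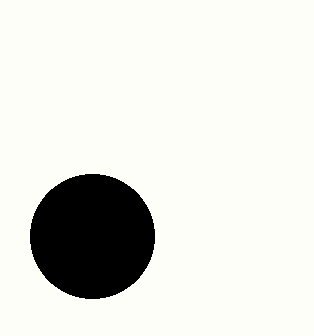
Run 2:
cx = 92, cy = 236, r = 62, fill = 'black'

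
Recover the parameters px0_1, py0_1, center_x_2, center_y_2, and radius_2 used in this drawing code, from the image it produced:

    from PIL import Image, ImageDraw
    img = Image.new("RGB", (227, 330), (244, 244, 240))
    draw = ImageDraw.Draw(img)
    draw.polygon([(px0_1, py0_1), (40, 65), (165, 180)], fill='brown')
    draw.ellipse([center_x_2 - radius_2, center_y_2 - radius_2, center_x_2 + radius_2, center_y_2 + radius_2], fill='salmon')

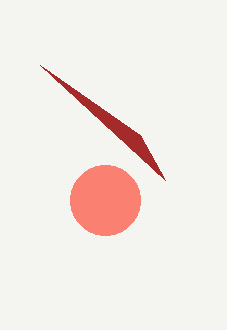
px0_1 = 140; py0_1 = 135; center_x_2 = 105; center_y_2 = 200; radius_2 = 35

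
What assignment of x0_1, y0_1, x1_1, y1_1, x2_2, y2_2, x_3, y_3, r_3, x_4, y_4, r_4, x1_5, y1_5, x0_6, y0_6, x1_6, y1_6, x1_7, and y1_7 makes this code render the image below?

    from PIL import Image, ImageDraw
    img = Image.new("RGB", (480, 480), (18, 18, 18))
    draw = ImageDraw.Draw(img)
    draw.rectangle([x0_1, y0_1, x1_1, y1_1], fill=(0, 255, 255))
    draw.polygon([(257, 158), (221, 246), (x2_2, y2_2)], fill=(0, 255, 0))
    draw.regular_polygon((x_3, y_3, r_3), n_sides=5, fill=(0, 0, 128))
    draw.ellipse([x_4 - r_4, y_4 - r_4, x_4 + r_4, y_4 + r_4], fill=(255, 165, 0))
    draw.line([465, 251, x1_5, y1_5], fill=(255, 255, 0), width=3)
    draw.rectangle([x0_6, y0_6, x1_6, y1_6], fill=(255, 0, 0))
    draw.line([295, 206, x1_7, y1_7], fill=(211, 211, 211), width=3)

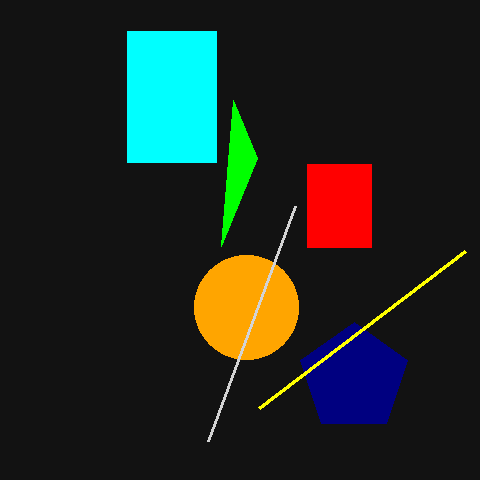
x0_1 = 127, y0_1 = 31, x1_1 = 216, y1_1 = 162, x2_2 = 233, y2_2 = 100, x_3 = 354, y_3 = 378, r_3 = 56, x_4 = 246, y_4 = 307, r_4 = 52, x1_5 = 259, y1_5 = 408, x0_6 = 307, y0_6 = 164, x1_6 = 371, y1_6 = 247, x1_7 = 208, y1_7 = 441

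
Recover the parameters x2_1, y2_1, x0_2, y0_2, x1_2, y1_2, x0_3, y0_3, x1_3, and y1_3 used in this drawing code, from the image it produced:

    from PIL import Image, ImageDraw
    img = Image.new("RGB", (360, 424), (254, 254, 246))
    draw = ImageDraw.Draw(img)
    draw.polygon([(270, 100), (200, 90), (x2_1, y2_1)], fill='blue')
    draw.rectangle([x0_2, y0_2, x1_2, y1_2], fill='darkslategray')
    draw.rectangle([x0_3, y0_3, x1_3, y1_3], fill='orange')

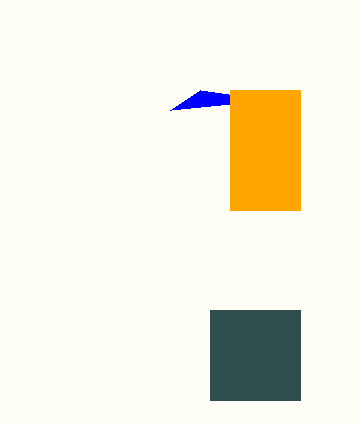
x2_1 = 170, y2_1 = 110, x0_2 = 210, y0_2 = 310, x1_2 = 300, y1_2 = 400, x0_3 = 230, y0_3 = 90, x1_3 = 300, y1_3 = 210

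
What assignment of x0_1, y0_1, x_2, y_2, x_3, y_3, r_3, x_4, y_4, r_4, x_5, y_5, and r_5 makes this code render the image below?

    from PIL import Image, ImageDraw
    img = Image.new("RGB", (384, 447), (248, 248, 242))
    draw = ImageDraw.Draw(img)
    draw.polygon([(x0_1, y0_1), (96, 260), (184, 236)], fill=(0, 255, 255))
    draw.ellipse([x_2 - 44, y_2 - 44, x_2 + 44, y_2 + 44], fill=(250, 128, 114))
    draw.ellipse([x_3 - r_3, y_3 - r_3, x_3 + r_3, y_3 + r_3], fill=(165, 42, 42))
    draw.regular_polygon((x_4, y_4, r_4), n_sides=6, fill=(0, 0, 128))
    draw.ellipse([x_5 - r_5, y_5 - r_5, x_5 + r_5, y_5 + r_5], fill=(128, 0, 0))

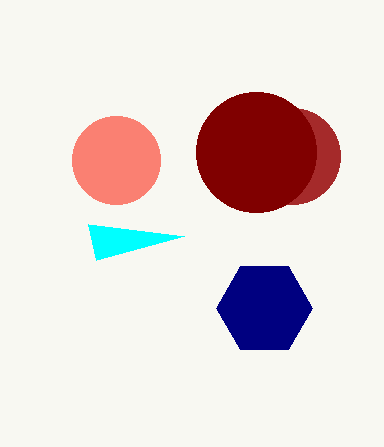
x0_1 = 88, y0_1 = 224, x_2 = 116, y_2 = 160, x_3 = 292, y_3 = 156, r_3 = 48, x_4 = 264, y_4 = 308, r_4 = 48, x_5 = 256, y_5 = 152, r_5 = 60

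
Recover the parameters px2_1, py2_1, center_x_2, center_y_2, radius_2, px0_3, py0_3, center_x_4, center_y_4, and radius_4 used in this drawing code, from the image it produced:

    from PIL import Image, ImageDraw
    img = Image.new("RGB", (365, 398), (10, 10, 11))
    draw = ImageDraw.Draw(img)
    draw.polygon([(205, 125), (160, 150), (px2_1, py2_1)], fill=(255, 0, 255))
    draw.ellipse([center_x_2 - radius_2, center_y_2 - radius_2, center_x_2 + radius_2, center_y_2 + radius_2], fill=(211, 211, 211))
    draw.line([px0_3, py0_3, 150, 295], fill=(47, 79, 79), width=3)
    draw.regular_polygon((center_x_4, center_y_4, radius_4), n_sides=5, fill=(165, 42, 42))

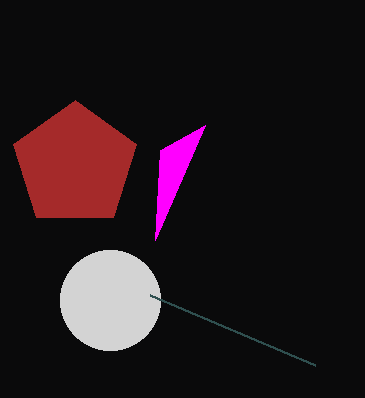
px2_1 = 155; py2_1 = 240; center_x_2 = 110; center_y_2 = 300; radius_2 = 50; px0_3 = 315; py0_3 = 365; center_x_4 = 75; center_y_4 = 165; radius_4 = 65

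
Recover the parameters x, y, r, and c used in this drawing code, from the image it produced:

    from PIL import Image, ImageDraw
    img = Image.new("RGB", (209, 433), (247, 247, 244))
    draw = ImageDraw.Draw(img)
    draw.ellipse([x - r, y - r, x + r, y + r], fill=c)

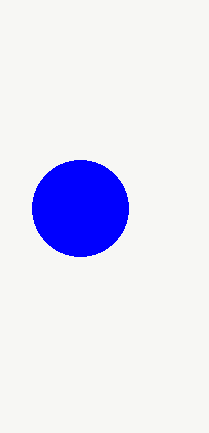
x = 80, y = 208, r = 48, c = 'blue'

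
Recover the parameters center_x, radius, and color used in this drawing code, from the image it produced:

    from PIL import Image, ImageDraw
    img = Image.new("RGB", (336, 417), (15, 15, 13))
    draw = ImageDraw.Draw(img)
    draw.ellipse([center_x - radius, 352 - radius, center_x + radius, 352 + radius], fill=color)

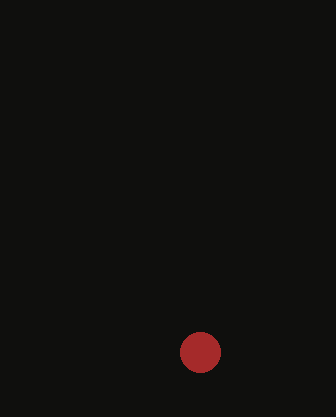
center_x = 200; radius = 20; color = 'brown'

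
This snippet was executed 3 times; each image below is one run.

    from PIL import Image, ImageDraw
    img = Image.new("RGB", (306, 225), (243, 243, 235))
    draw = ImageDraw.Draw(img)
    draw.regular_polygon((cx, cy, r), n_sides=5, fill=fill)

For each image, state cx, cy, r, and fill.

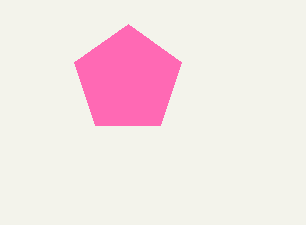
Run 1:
cx = 128; cy = 80; r = 56; fill = 'hotpink'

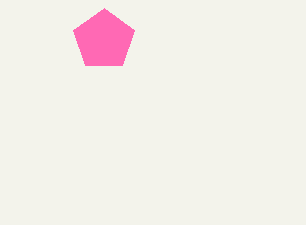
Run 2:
cx = 104; cy = 40; r = 32; fill = 'hotpink'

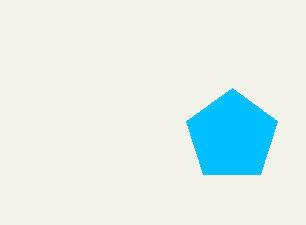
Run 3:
cx = 232
cy = 136
r = 48
fill = 'deepskyblue'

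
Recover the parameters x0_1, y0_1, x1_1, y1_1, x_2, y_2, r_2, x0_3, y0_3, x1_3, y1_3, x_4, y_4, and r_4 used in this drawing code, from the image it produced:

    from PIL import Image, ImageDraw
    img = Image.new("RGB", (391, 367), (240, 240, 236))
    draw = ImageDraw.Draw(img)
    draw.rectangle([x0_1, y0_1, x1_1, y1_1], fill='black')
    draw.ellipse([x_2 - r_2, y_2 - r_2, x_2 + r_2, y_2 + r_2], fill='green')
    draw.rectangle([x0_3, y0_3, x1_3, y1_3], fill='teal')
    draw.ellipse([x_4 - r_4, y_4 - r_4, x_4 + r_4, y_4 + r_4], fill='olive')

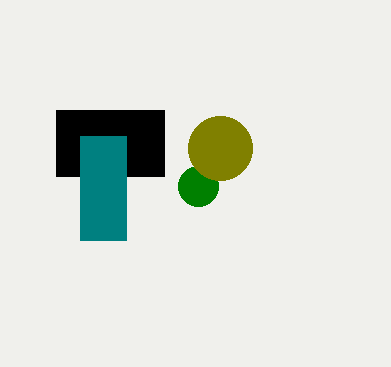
x0_1 = 56; y0_1 = 110; x1_1 = 164; y1_1 = 176; x_2 = 198; y_2 = 186; r_2 = 20; x0_3 = 80; y0_3 = 136; x1_3 = 126; y1_3 = 240; x_4 = 220; y_4 = 148; r_4 = 32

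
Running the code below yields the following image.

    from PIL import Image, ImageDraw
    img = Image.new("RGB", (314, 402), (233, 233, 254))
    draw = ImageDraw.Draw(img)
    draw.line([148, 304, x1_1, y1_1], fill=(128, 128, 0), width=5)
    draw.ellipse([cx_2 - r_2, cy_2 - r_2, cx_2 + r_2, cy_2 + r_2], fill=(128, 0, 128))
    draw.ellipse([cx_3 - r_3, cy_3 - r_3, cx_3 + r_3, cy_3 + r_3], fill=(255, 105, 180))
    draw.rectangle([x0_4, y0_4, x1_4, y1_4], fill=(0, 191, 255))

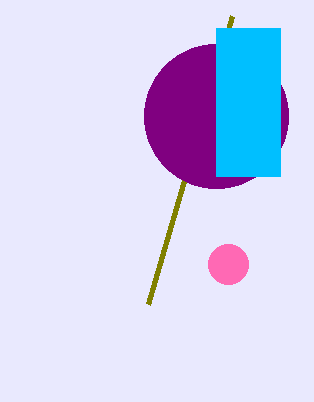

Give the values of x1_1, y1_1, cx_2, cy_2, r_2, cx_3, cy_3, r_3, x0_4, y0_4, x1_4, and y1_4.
x1_1 = 232; y1_1 = 16; cx_2 = 216; cy_2 = 116; r_2 = 72; cx_3 = 228; cy_3 = 264; r_3 = 20; x0_4 = 216; y0_4 = 28; x1_4 = 280; y1_4 = 176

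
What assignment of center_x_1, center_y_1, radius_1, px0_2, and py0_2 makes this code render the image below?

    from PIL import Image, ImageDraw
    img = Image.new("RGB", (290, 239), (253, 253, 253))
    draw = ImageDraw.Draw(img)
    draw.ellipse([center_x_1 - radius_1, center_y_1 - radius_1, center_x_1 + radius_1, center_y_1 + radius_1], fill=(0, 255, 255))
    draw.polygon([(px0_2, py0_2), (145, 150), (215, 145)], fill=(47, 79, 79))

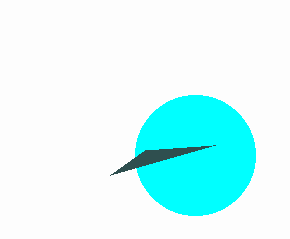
center_x_1 = 195
center_y_1 = 155
radius_1 = 60
px0_2 = 110
py0_2 = 175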